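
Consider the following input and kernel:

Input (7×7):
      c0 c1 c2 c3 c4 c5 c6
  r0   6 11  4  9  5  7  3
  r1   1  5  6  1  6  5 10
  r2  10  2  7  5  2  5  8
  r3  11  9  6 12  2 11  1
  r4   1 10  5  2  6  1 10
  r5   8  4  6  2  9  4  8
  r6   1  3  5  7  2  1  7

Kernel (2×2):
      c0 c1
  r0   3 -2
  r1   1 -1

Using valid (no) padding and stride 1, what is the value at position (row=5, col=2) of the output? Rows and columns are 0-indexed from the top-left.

12

The receptive field on the input at this output position is [6 2 / 5 7]. Elementwise product with the kernel and sum: 6·3 + 2·-2 + 5·1 + 7·-1.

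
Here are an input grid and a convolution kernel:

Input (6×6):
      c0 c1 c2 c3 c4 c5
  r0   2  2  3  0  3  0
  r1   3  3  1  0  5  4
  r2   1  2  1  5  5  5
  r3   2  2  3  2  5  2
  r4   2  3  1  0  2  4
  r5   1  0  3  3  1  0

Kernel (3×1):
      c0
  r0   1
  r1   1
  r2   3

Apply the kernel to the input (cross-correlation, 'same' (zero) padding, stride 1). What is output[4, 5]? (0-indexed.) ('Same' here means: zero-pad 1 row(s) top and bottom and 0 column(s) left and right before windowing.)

6

The receptive field on the zero-padded input at this output position is [2 / 4 / 0]. Elementwise product with the kernel and sum: 2·1 + 4·1 + 0·3.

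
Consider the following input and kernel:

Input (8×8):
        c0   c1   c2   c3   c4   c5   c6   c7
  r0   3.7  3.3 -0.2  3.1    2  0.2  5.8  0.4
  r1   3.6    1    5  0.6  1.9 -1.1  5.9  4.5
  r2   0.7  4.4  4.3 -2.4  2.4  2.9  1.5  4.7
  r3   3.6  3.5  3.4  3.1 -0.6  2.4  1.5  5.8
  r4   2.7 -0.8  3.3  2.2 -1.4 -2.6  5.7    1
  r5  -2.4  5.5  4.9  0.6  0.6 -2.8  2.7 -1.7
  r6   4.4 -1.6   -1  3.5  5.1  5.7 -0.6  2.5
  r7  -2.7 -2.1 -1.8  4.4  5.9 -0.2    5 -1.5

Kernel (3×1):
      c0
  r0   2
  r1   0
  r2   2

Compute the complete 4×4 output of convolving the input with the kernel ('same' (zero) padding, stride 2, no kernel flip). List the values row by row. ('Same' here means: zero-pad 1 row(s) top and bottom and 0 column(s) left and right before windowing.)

Output[0,0]: The receptive field on the zero-padded input at this output position is [0 / 3.7 / 3.6]. Elementwise product with the kernel and sum: 0·2 + 3.6·2.
Output[0,1]: The receptive field on the zero-padded input at this output position is [0 / -0.2 / 5]. Elementwise product with the kernel and sum: 0·2 + 5·2.

7.2 10 3.8 11.8
14.4 16.8 2.6 14.8
2.4 16.6 0 8.4
-10.2 6.2 13 15.4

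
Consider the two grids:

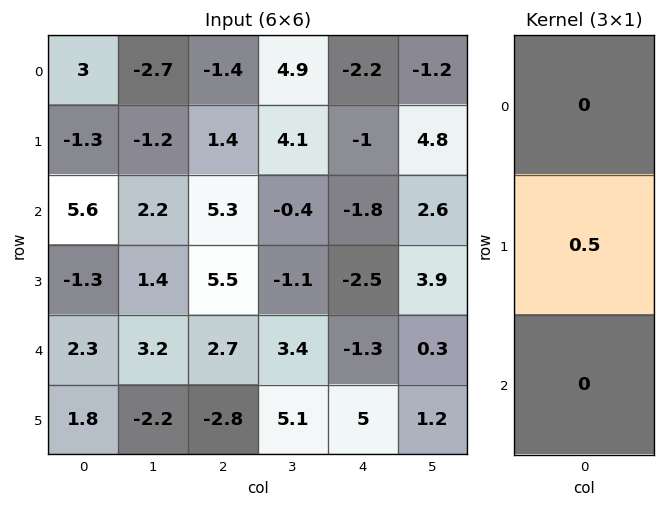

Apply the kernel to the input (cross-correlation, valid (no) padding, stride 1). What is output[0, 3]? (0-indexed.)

The receptive field on the input at this output position is [4.9 / 4.1 / -0.4]. Elementwise product with the kernel and sum: 4.1·0.5.

2.05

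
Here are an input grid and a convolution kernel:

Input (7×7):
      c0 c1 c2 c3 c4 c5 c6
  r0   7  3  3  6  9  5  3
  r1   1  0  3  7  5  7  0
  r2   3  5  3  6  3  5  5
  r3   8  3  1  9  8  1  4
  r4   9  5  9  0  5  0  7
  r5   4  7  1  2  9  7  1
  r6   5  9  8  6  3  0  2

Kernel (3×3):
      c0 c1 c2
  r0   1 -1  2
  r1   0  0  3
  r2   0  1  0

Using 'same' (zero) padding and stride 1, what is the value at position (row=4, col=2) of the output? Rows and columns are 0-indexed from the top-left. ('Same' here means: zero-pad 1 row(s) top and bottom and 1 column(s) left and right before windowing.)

The receptive field on the zero-padded input at this output position is [3 1 9 / 5 9 0 / 7 1 2]. Elementwise product with the kernel and sum: 3·1 + 1·-1 + 9·2 + 0·3 + 1·1.

21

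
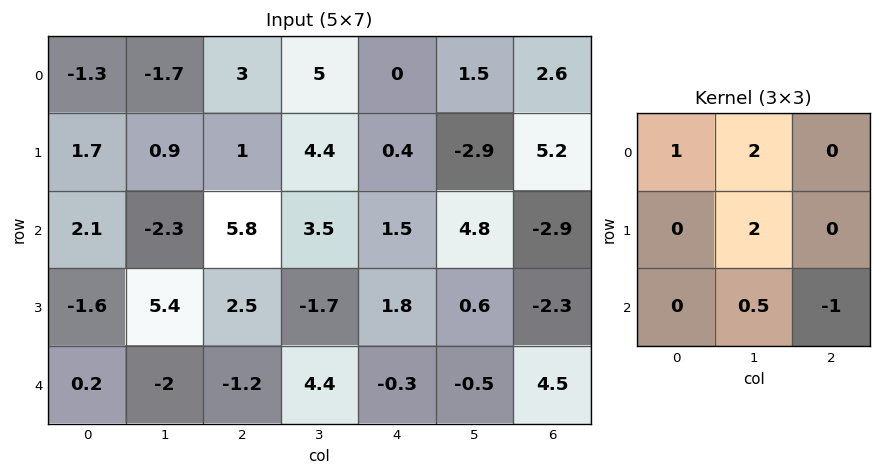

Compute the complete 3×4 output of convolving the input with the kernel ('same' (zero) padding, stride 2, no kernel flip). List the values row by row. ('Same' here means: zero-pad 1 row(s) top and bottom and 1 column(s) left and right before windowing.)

Output[0,0]: The receptive field on the zero-padded input at this output position is [0 0 0 / 0 -1.3 -1.7 / 0 1.7 0.9]. Elementwise product with the kernel and sum: 0·1 + 0·2 + -1.3·2 + 1.7·0.5 + 0.9·-1.
Output[0,1]: The receptive field on the zero-padded input at this output position is [0 0 0 / -1.7 3 5 / 0.9 1 4.4]. Elementwise product with the kernel and sum: 0·1 + 0·2 + 3·2 + 1·0.5 + 4.4·-1.

-2.65 2.1 3.1 7.8
1.4 17.45 8.5 0.55
-2.8 8 1.3 5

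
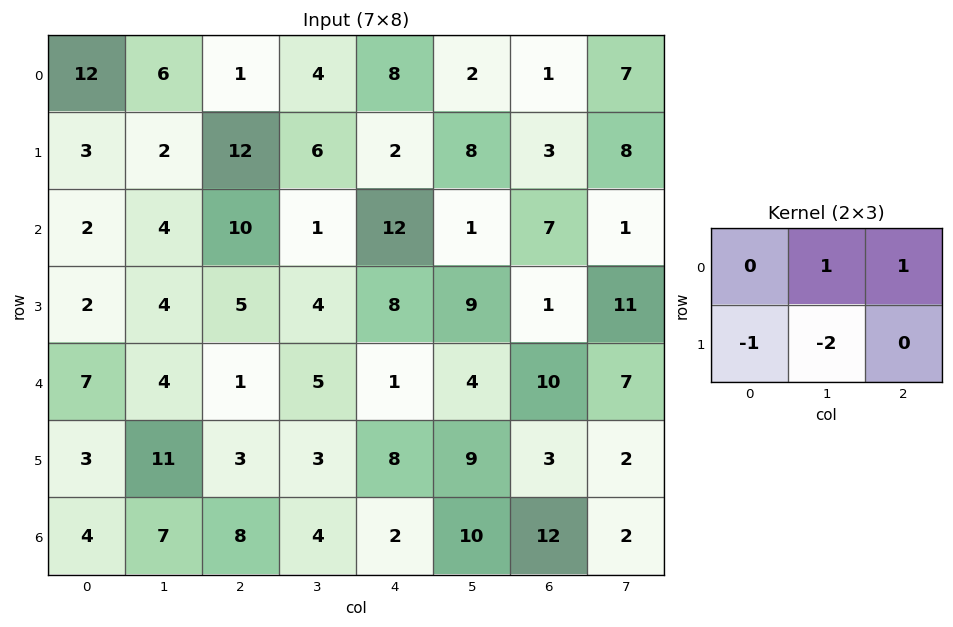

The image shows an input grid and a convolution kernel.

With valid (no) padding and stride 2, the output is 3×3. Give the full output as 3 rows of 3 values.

Output[0,0]: The receptive field on the input at this output position is [12 6 1 / 3 2 12]. Elementwise product with the kernel and sum: 6·1 + 1·1 + 3·-1 + 2·-2.

0 -12 -15
4 0 -18
-20 -3 -12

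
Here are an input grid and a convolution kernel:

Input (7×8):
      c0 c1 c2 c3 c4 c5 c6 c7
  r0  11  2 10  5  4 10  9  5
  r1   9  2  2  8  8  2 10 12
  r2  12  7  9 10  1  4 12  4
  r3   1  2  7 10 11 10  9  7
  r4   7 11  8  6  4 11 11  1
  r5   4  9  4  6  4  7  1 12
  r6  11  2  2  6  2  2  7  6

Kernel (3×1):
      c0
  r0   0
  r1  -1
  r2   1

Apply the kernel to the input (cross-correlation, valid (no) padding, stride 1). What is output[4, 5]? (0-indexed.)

-5

The receptive field on the input at this output position is [11 / 7 / 2]. Elementwise product with the kernel and sum: 7·-1 + 2·1.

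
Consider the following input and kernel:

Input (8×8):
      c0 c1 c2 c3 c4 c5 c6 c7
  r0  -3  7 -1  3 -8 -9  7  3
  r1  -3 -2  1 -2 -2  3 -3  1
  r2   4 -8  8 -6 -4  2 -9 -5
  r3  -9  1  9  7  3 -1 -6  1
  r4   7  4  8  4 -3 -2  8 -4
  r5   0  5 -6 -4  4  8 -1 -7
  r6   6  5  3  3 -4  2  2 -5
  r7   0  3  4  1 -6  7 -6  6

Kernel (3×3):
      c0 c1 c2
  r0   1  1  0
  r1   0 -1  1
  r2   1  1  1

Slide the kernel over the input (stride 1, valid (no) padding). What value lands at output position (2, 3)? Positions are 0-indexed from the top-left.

-15

The receptive field on the input at this output position is [-6 -4 2 / 7 3 -1 / 4 -3 -2]. Elementwise product with the kernel and sum: -6·1 + -4·1 + 3·-1 + -1·1 + 4·1 + -3·1 + -2·1.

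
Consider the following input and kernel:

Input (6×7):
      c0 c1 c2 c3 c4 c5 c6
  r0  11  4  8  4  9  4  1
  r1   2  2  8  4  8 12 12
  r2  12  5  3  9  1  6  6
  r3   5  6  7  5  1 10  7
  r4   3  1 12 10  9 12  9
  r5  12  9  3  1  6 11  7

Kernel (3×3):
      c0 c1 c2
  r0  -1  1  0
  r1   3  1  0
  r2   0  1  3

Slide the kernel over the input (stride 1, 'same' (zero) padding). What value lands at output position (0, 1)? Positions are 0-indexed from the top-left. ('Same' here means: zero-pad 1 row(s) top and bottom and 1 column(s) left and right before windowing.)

63

The receptive field on the zero-padded input at this output position is [0 0 0 / 11 4 8 / 2 2 8]. Elementwise product with the kernel and sum: 0·-1 + 0·1 + 11·3 + 4·1 + 2·1 + 8·3.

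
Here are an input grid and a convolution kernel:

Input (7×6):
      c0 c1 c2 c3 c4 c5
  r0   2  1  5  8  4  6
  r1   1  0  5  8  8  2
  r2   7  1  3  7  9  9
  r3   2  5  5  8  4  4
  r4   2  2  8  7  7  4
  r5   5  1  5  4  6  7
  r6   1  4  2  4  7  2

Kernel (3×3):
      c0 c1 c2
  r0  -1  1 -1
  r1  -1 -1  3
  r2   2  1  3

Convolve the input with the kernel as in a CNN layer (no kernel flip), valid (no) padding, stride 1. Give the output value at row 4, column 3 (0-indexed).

The receptive field on the input at this output position is [7 7 4 / 4 6 7 / 4 7 2]. Elementwise product with the kernel and sum: 7·-1 + 7·1 + 4·-1 + 4·-1 + 6·-1 + 7·3 + 4·2 + 7·1 + 2·3.

28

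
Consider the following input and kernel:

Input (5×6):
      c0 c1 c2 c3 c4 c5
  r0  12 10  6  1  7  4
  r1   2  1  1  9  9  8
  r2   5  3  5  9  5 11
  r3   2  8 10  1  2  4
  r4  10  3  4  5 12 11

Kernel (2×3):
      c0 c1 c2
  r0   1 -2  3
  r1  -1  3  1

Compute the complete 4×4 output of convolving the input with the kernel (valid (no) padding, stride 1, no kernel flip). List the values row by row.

Output[0,0]: The receptive field on the input at this output position is [12 10 6 / 2 1 1]. Elementwise product with the kernel and sum: 12·1 + 10·-2 + 6·3 + 2·-1 + 1·3 + 1·1.

12 12 60 25
12 47 37 32
46 43 -3 41
19 5 37 51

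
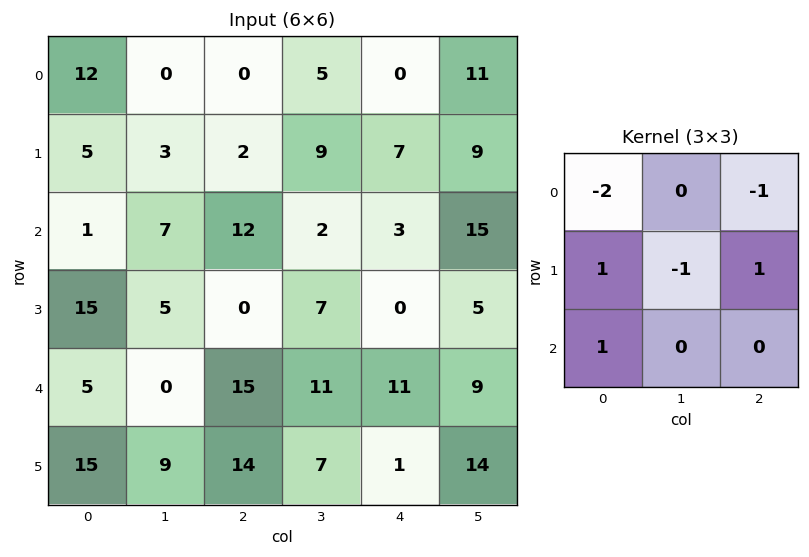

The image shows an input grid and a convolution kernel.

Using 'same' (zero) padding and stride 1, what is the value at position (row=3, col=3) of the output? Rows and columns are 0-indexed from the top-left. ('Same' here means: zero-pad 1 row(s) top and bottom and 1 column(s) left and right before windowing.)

-19

The receptive field on the zero-padded input at this output position is [12 2 3 / 0 7 0 / 15 11 11]. Elementwise product with the kernel and sum: 12·-2 + 3·-1 + 0·1 + 7·-1 + 0·1 + 15·1.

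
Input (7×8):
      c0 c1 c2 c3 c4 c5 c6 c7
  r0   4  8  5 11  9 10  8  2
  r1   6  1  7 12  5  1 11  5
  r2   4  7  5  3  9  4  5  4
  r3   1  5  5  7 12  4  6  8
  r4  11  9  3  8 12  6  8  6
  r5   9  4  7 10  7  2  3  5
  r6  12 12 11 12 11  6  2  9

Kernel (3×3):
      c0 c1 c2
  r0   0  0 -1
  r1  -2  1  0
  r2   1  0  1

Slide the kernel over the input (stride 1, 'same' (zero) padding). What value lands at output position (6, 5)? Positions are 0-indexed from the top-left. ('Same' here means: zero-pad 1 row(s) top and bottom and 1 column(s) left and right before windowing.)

The receptive field on the zero-padded input at this output position is [7 2 3 / 11 6 2 / 0 0 0]. Elementwise product with the kernel and sum: 3·-1 + 11·-2 + 6·1 + 0·1 + 0·1.

-19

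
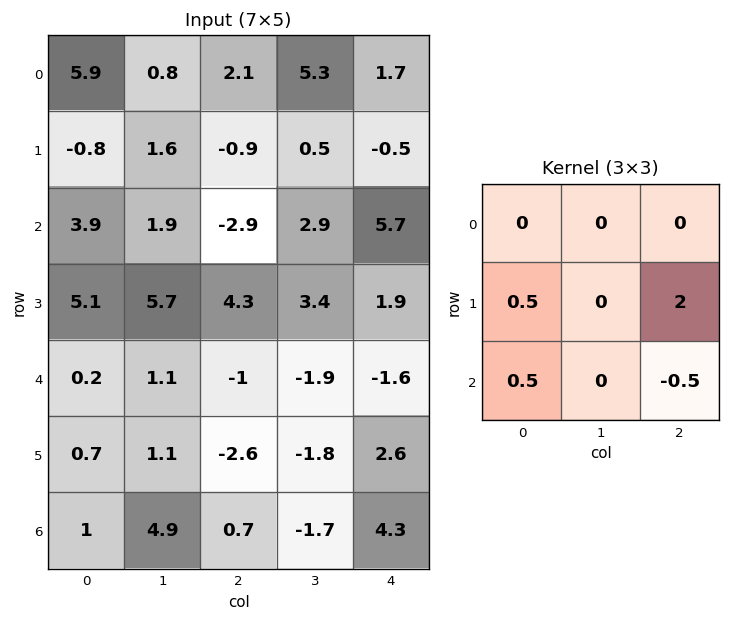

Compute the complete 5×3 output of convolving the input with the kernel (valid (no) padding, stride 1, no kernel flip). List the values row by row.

1.2 1.3 -5.75
-3.45 7.9 11.15
11.75 11.15 6.25
-0.25 -1.8 -6.3
-4.7 0.25 2.1

Output[0,0]: The receptive field on the input at this output position is [5.9 0.8 2.1 / -0.8 1.6 -0.9 / 3.9 1.9 -2.9]. Elementwise product with the kernel and sum: -0.8·0.5 + -0.9·2 + 3.9·0.5 + -2.9·-0.5.
Output[0,1]: The receptive field on the input at this output position is [0.8 2.1 5.3 / 1.6 -0.9 0.5 / 1.9 -2.9 2.9]. Elementwise product with the kernel and sum: 1.6·0.5 + 0.5·2 + 1.9·0.5 + 2.9·-0.5.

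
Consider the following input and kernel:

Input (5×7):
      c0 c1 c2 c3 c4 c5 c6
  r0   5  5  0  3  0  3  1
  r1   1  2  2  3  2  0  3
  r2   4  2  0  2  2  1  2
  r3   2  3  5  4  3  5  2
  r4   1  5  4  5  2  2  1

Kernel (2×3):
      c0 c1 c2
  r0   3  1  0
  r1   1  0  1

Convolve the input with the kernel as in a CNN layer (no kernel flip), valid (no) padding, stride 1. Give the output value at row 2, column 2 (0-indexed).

10

The receptive field on the input at this output position is [0 2 2 / 5 4 3]. Elementwise product with the kernel and sum: 0·3 + 2·1 + 5·1 + 3·1.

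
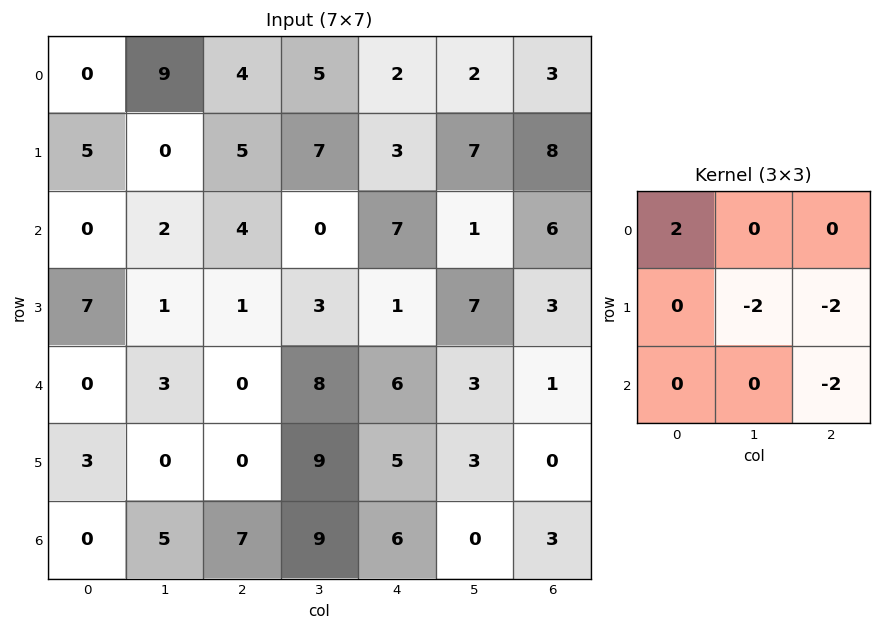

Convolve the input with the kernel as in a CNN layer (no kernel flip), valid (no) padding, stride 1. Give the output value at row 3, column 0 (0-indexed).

8

The receptive field on the input at this output position is [7 1 1 / 0 3 0 / 3 0 0]. Elementwise product with the kernel and sum: 7·2 + 3·-2 + 0·-2 + 0·-2.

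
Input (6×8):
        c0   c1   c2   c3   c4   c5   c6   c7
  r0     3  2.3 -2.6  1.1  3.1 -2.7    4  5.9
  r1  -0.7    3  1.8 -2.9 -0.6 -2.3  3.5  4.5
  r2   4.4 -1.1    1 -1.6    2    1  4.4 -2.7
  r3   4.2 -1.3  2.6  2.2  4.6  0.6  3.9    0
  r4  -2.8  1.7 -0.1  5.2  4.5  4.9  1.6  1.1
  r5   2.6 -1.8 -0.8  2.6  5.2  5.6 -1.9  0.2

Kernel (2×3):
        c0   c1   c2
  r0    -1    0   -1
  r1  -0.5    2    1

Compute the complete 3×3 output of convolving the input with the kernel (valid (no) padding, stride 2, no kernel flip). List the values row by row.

Output[0,0]: The receptive field on the input at this output position is [3 2.3 -2.6 / -0.7 3 1.8]. Elementwise product with the kernel and sum: 3·-1 + -2.6·-1 + -0.7·-0.5 + 3·2 + 1.8·1.
Output[0,1]: The receptive field on the input at this output position is [-2.6 1.1 3.1 / 1.8 -2.9 -0.6]. Elementwise product with the kernel and sum: -2.6·-1 + 3.1·-1 + 1.8·-0.5 + -2.9·2 + -0.6·1.

7.75 -7.8 -7.9
-7.5 4.7 -3.6
-2.8 6.4 0.6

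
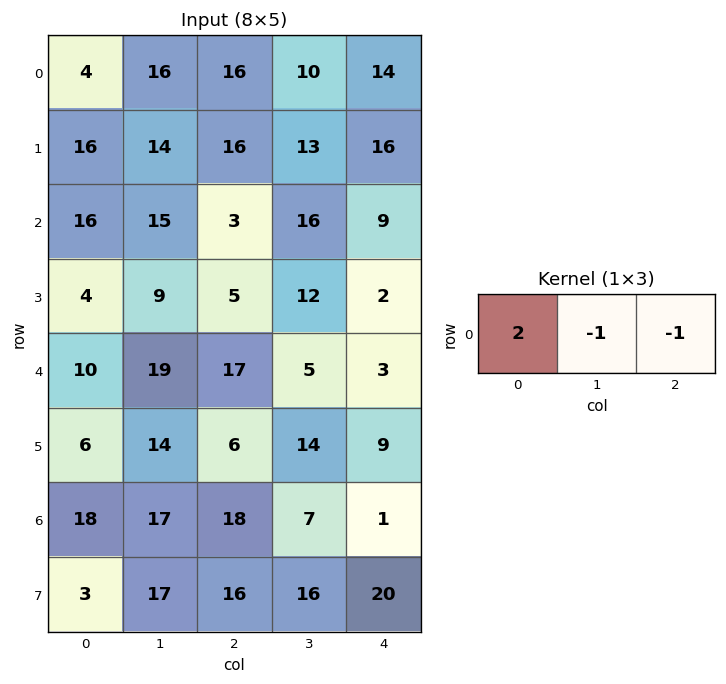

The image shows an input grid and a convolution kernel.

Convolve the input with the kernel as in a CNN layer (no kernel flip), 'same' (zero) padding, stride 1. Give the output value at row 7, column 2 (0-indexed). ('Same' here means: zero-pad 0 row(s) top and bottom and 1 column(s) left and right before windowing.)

The receptive field on the zero-padded input at this output position is [17 16 16]. Elementwise product with the kernel and sum: 17·2 + 16·-1 + 16·-1.

2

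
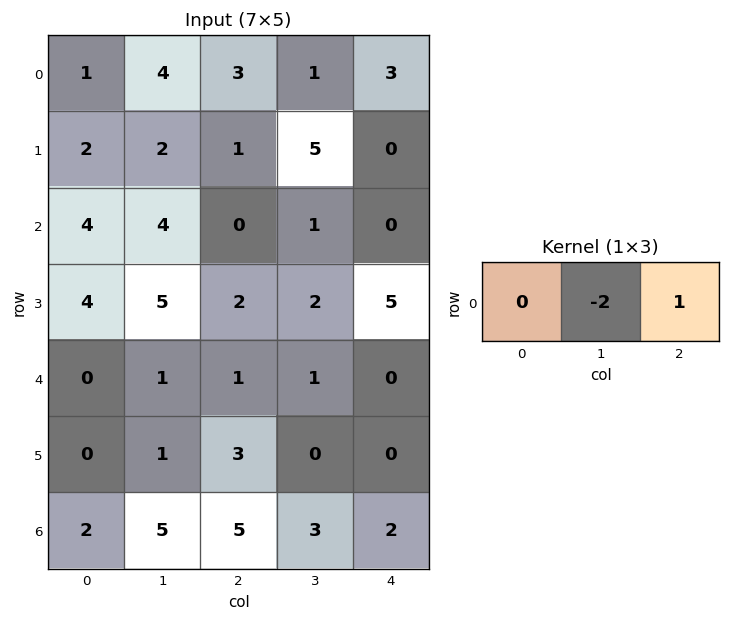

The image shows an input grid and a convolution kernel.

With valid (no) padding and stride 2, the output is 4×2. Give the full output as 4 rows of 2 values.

-5 1
-8 -2
-1 -2
-5 -4

Output[0,0]: The receptive field on the input at this output position is [1 4 3]. Elementwise product with the kernel and sum: 4·-2 + 3·1.
Output[0,1]: The receptive field on the input at this output position is [3 1 3]. Elementwise product with the kernel and sum: 1·-2 + 3·1.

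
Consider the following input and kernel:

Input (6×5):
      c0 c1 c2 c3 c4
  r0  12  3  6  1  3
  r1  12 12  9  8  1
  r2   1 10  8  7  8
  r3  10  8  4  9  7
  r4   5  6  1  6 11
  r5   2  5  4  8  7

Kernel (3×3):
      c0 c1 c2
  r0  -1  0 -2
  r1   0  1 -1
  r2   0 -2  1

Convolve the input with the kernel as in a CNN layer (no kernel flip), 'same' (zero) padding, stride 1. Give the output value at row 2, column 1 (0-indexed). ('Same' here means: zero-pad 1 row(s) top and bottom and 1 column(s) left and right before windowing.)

The receptive field on the zero-padded input at this output position is [12 12 9 / 1 10 8 / 10 8 4]. Elementwise product with the kernel and sum: 12·-1 + 9·-2 + 10·1 + 8·-1 + 8·-2 + 4·1.

-40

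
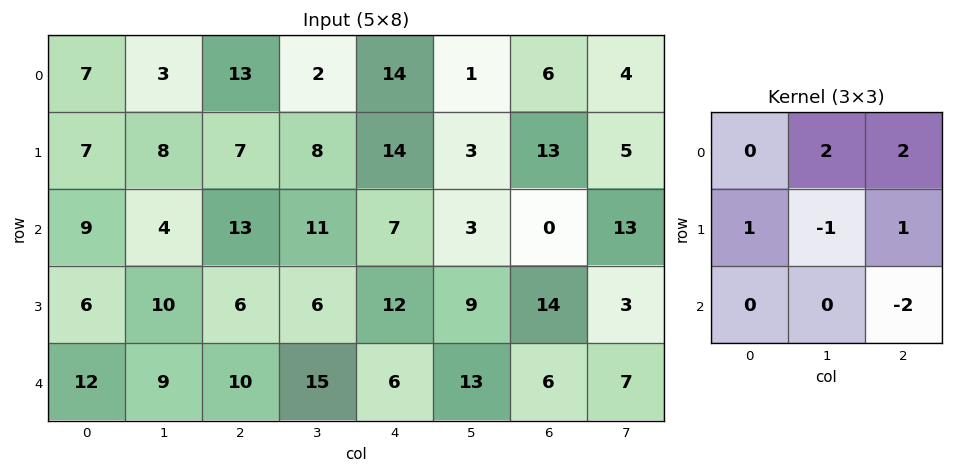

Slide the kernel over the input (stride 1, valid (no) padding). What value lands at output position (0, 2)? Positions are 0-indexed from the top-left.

31

The receptive field on the input at this output position is [13 2 14 / 7 8 14 / 13 11 7]. Elementwise product with the kernel and sum: 2·2 + 14·2 + 7·1 + 8·-1 + 14·1 + 7·-2.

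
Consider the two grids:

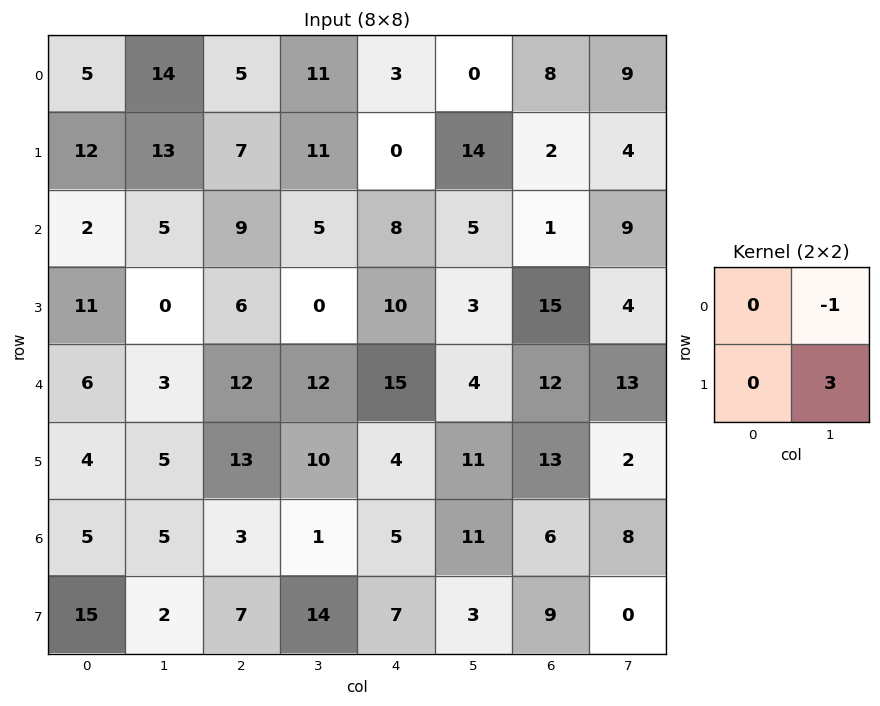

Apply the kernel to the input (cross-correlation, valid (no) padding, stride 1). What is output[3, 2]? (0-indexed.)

36

The receptive field on the input at this output position is [6 0 / 12 12]. Elementwise product with the kernel and sum: 0·-1 + 12·3.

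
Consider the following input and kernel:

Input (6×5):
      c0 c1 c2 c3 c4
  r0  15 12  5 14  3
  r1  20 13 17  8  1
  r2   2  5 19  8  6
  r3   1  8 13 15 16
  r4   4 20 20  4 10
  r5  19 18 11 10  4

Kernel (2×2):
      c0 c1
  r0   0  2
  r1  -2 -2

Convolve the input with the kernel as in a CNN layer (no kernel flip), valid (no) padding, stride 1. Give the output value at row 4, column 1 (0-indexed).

The receptive field on the input at this output position is [20 20 / 18 11]. Elementwise product with the kernel and sum: 20·2 + 18·-2 + 11·-2.

-18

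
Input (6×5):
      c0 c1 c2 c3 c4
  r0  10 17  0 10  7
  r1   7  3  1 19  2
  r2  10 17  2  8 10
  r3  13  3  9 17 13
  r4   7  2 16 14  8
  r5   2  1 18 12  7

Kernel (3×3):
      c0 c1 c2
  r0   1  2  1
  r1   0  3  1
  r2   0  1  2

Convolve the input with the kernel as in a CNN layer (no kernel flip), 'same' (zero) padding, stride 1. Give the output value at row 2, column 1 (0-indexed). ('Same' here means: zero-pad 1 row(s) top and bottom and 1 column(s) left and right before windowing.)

88

The receptive field on the zero-padded input at this output position is [7 3 1 / 10 17 2 / 13 3 9]. Elementwise product with the kernel and sum: 7·1 + 3·2 + 1·1 + 17·3 + 2·1 + 3·1 + 9·2.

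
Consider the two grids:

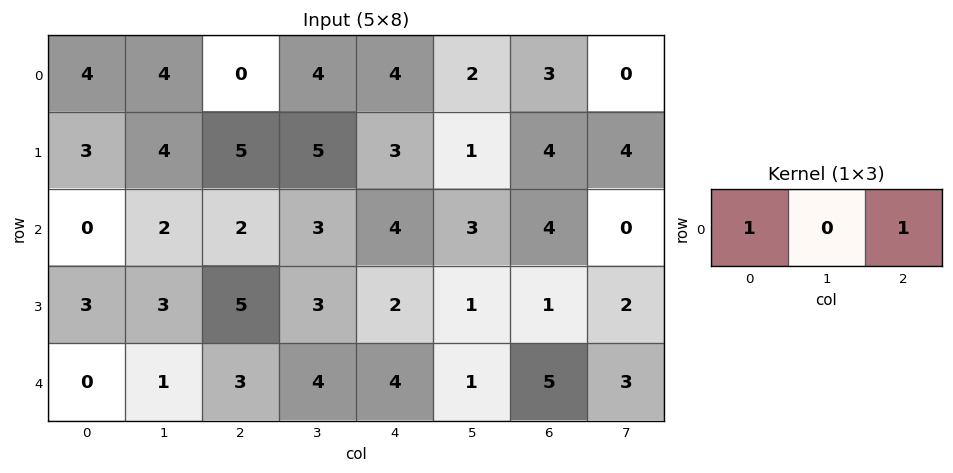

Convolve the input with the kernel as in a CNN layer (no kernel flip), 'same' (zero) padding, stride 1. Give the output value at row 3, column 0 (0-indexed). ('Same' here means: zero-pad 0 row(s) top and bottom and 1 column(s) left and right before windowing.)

The receptive field on the zero-padded input at this output position is [0 3 3]. Elementwise product with the kernel and sum: 0·1 + 3·1.

3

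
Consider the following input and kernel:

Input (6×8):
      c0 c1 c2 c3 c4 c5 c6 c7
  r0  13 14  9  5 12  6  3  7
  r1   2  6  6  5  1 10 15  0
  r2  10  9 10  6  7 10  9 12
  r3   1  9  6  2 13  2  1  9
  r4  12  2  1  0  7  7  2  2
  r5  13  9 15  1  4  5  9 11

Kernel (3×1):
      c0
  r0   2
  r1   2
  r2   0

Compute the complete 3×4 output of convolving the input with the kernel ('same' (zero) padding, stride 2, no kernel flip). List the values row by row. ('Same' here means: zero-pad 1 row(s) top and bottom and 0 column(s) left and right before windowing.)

26 18 24 6
24 32 16 48
26 14 40 6

Output[0,0]: The receptive field on the zero-padded input at this output position is [0 / 13 / 2]. Elementwise product with the kernel and sum: 0·2 + 13·2.
Output[0,1]: The receptive field on the zero-padded input at this output position is [0 / 9 / 6]. Elementwise product with the kernel and sum: 0·2 + 9·2.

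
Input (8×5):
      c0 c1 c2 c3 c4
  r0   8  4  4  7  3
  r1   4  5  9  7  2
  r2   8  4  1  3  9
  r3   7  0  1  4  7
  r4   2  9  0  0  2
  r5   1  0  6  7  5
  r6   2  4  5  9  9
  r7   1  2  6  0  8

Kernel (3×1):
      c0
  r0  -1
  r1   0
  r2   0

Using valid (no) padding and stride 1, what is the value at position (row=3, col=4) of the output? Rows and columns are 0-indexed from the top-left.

The receptive field on the input at this output position is [7 / 2 / 5]. Elementwise product with the kernel and sum: 7·-1.

-7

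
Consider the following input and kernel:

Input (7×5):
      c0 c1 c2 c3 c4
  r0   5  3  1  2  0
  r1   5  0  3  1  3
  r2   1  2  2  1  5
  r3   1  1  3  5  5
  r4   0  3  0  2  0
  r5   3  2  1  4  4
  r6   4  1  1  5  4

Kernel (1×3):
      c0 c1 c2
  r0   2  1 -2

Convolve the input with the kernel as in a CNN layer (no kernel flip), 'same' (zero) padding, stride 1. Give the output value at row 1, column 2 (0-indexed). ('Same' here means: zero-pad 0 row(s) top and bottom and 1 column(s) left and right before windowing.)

1

The receptive field on the zero-padded input at this output position is [0 3 1]. Elementwise product with the kernel and sum: 0·2 + 3·1 + 1·-2.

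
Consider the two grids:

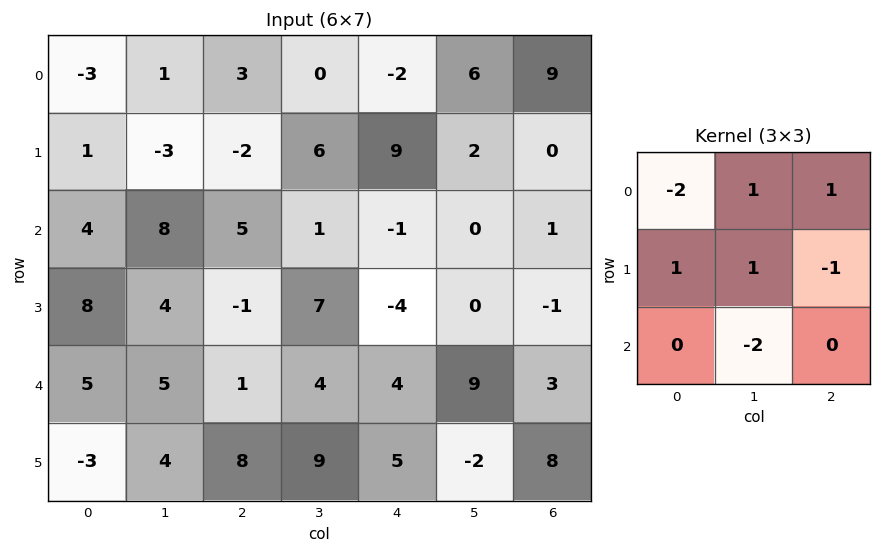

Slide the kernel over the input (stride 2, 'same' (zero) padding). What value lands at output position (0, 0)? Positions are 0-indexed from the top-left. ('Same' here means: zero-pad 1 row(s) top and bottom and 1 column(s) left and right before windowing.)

The receptive field on the zero-padded input at this output position is [0 0 0 / 0 -3 1 / 0 1 -3]. Elementwise product with the kernel and sum: 0·-2 + 0·1 + 0·1 + 0·1 + -3·1 + 1·-1 + 1·-2.

-6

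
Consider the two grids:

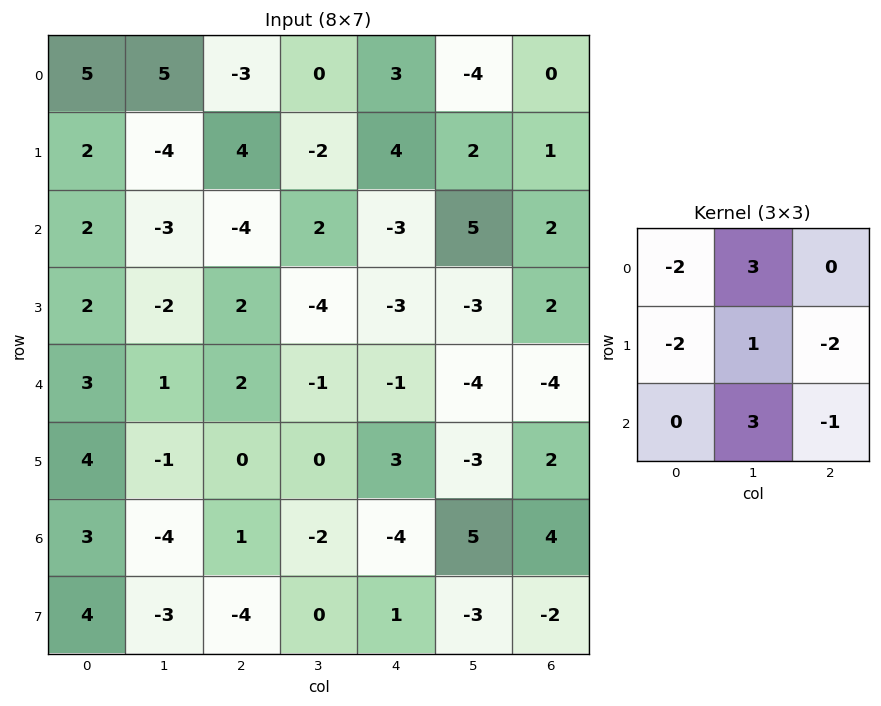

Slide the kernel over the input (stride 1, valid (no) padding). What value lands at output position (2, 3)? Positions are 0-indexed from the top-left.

The receptive field on the input at this output position is [2 -3 5 / -4 -3 -3 / -1 -1 -4]. Elementwise product with the kernel and sum: 2·-2 + -3·3 + -4·-2 + -3·1 + -3·-2 + -1·3 + -4·-1.

-1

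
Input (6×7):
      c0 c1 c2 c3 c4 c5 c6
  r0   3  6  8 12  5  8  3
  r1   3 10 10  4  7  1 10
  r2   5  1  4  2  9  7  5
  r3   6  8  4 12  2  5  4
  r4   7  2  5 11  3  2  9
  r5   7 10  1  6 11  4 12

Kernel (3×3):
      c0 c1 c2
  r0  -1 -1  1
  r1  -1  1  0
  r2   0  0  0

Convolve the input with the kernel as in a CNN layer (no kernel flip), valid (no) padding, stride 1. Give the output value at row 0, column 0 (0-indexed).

The receptive field on the input at this output position is [3 6 8 / 3 10 10 / 5 1 4]. Elementwise product with the kernel and sum: 3·-1 + 6·-1 + 8·1 + 3·-1 + 10·1.

6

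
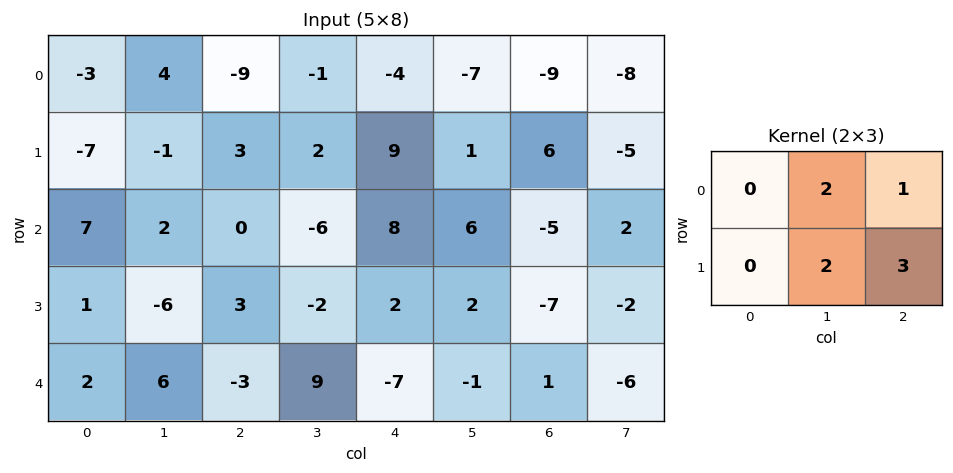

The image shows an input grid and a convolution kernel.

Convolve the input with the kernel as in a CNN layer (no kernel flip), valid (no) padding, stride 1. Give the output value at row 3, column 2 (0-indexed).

The receptive field on the input at this output position is [3 -2 2 / -3 9 -7]. Elementwise product with the kernel and sum: -2·2 + 2·1 + 9·2 + -7·3.

-5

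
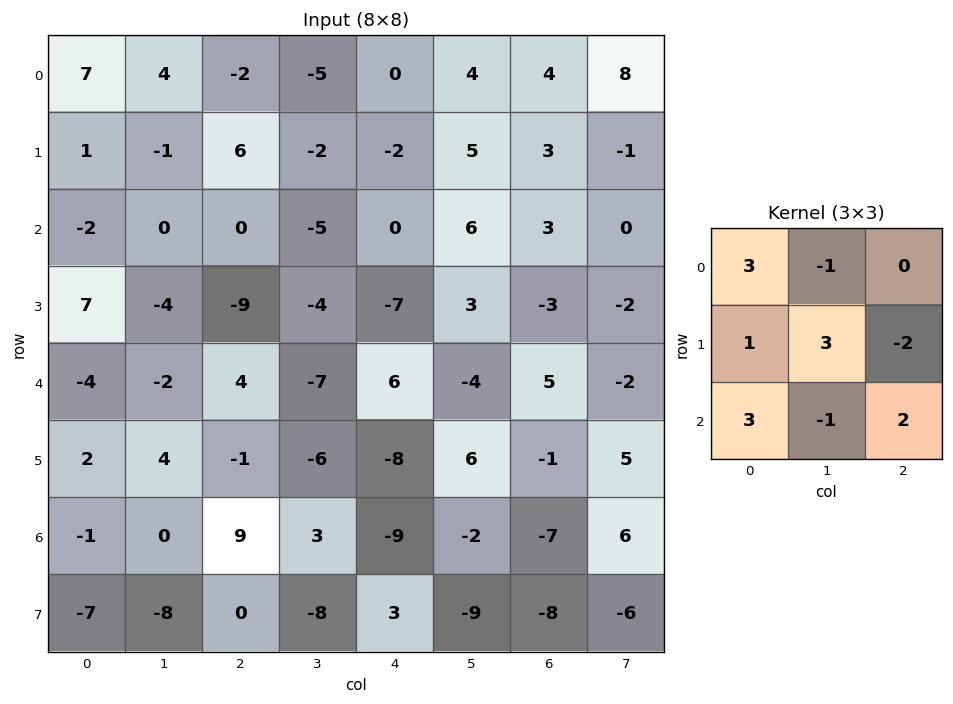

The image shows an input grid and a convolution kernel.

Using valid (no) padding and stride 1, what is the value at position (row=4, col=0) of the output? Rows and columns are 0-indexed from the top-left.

The receptive field on the input at this output position is [-4 -2 4 / 2 4 -1 / -1 0 9]. Elementwise product with the kernel and sum: -4·3 + -2·-1 + 2·1 + 4·3 + -1·-2 + -1·3 + 0·-1 + 9·2.

21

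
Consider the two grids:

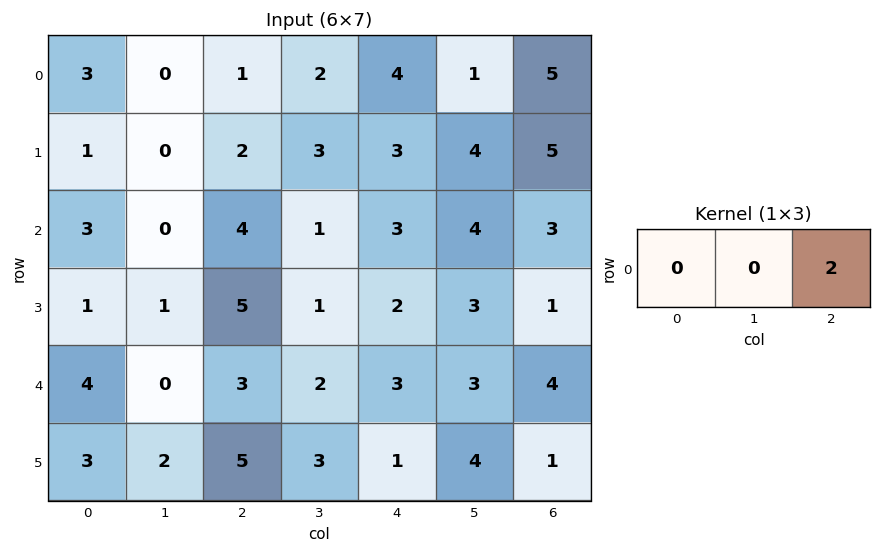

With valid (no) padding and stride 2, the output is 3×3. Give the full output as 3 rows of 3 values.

Output[0,0]: The receptive field on the input at this output position is [3 0 1]. Elementwise product with the kernel and sum: 1·2.
Output[0,1]: The receptive field on the input at this output position is [1 2 4]. Elementwise product with the kernel and sum: 4·2.

2 8 10
8 6 6
6 6 8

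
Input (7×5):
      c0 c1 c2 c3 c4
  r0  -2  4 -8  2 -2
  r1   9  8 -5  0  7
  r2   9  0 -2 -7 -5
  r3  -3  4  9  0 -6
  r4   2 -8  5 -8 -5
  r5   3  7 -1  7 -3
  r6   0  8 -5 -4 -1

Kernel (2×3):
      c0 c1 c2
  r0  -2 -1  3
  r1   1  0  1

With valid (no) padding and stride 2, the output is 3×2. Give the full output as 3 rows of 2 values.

Output[0,0]: The receptive field on the input at this output position is [-2 4 -8 / 9 8 -5]. Elementwise product with the kernel and sum: -2·-2 + 4·-1 + -8·3 + 9·1 + -5·1.

-20 10
-18 -1
21 -21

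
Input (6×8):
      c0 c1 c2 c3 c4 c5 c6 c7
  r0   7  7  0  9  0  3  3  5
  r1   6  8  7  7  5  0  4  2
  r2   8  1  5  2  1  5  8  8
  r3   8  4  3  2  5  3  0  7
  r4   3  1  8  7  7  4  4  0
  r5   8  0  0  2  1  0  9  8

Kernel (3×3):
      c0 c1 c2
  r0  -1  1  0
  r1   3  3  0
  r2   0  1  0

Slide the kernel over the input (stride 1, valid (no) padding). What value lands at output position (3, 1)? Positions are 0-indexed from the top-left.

The receptive field on the input at this output position is [4 3 2 / 1 8 7 / 0 0 2]. Elementwise product with the kernel and sum: 4·-1 + 3·1 + 1·3 + 8·3 + 0·1.

26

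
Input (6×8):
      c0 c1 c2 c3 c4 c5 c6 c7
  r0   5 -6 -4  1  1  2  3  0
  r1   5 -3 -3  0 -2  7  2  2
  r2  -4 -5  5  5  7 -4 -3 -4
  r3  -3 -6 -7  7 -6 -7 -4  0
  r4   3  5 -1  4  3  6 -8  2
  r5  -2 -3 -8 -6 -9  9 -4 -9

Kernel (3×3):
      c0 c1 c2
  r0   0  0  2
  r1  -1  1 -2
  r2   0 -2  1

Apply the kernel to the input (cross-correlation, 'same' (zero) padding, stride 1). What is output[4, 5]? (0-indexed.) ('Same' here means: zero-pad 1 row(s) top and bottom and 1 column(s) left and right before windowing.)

-11

The receptive field on the zero-padded input at this output position is [-6 -7 -4 / 3 6 -8 / -9 9 -4]. Elementwise product with the kernel and sum: -4·2 + 3·-1 + 6·1 + -8·-2 + 9·-2 + -4·1.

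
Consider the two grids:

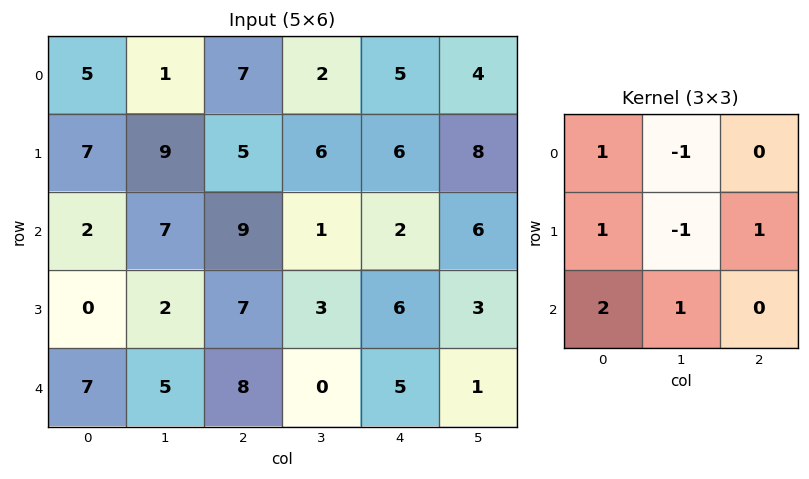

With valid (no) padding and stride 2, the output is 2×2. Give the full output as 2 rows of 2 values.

Output[0,0]: The receptive field on the input at this output position is [5 1 7 / 7 9 5 / 2 7 9]. Elementwise product with the kernel and sum: 5·1 + 1·-1 + 7·1 + 9·-1 + 5·1 + 2·2 + 7·1.
Output[0,1]: The receptive field on the input at this output position is [7 2 5 / 5 6 6 / 9 1 2]. Elementwise product with the kernel and sum: 7·1 + 2·-1 + 5·1 + 6·-1 + 6·1 + 9·2 + 1·1.

18 29
19 34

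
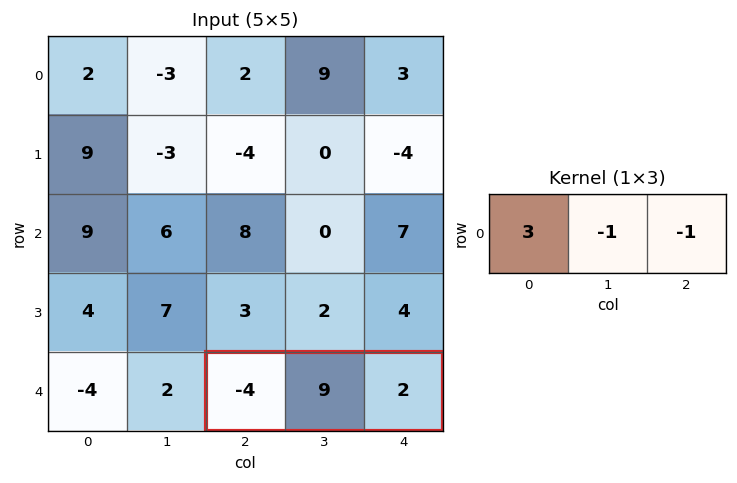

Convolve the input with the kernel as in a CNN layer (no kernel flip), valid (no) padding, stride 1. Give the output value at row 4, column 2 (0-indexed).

The receptive field on the input at this output position is [-4 9 2]. Elementwise product with the kernel and sum: -4·3 + 9·-1 + 2·-1.

-23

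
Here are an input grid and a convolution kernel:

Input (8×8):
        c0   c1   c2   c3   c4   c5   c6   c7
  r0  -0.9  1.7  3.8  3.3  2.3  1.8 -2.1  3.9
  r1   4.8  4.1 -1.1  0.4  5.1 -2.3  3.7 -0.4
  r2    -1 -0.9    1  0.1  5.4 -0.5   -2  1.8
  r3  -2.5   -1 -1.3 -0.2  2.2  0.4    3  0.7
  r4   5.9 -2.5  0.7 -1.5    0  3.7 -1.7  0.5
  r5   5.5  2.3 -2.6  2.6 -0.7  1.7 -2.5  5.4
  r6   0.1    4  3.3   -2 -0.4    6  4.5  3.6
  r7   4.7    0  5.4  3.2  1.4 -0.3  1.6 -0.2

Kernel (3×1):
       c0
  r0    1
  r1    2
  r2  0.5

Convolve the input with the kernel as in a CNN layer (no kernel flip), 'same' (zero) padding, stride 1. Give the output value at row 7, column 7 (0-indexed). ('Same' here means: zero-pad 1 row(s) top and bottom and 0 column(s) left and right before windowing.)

The receptive field on the zero-padded input at this output position is [3.6 / -0.2 / 0]. Elementwise product with the kernel and sum: 3.6·1 + -0.2·2 + 0·0.5.

3.2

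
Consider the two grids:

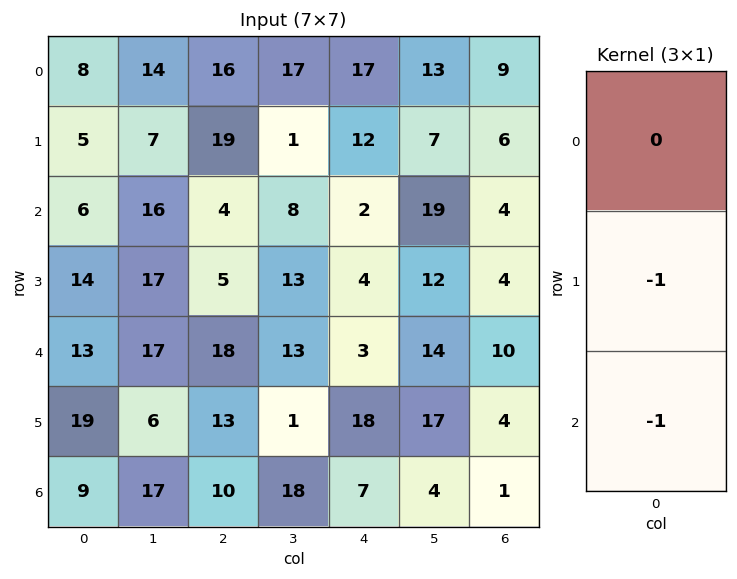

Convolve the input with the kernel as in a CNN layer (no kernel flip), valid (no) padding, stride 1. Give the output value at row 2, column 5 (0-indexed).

-26

The receptive field on the input at this output position is [19 / 12 / 14]. Elementwise product with the kernel and sum: 12·-1 + 14·-1.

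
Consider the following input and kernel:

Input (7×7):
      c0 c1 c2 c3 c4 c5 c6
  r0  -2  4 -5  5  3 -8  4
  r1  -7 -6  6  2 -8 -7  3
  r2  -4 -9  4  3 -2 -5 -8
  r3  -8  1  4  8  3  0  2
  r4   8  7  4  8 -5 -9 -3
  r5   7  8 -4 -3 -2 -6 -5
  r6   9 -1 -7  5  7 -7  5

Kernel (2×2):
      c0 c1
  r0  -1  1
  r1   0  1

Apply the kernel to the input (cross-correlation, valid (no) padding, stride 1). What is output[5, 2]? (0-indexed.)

6

The receptive field on the input at this output position is [-4 -3 / -7 5]. Elementwise product with the kernel and sum: -4·-1 + -3·1 + 5·1.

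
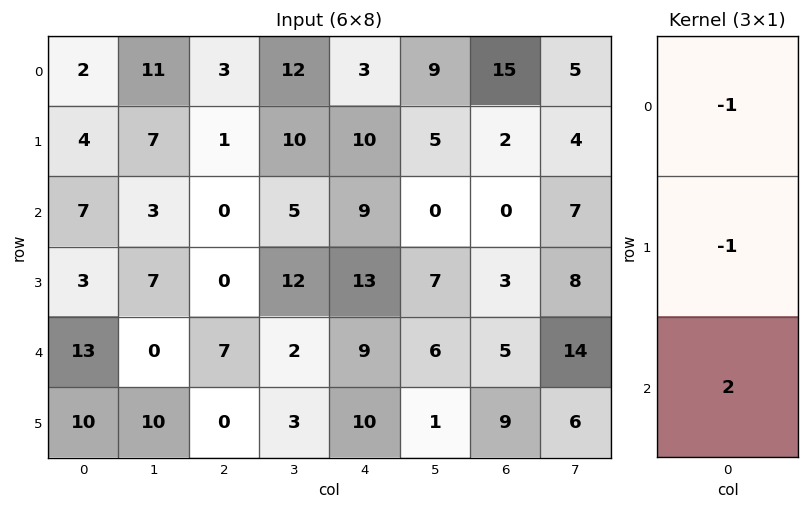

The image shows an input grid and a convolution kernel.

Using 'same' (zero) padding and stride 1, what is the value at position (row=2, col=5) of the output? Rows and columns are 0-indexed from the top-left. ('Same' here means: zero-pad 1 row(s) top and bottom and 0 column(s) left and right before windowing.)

9

The receptive field on the zero-padded input at this output position is [5 / 0 / 7]. Elementwise product with the kernel and sum: 5·-1 + 0·-1 + 7·2.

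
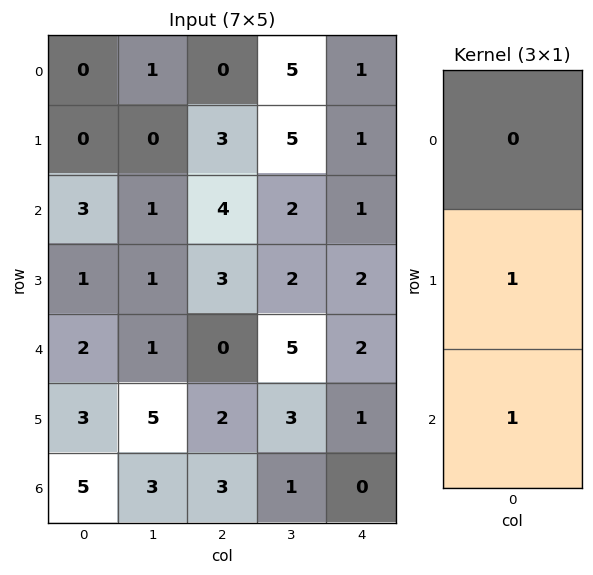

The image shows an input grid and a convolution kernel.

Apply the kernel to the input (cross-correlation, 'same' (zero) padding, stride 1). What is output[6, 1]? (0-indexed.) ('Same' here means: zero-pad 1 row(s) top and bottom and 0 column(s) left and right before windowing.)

The receptive field on the zero-padded input at this output position is [5 / 3 / 0]. Elementwise product with the kernel and sum: 3·1 + 0·1.

3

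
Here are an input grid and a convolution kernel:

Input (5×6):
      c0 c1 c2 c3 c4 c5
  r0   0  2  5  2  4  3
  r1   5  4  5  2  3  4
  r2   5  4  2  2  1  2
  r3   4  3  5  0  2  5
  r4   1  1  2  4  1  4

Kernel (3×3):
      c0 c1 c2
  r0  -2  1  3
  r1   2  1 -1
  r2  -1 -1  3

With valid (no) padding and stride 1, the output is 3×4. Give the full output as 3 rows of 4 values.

23 18 12 15
29 3 7 27
10 20 6 7

Output[0,0]: The receptive field on the input at this output position is [0 2 5 / 5 4 5 / 5 4 2]. Elementwise product with the kernel and sum: 0·-2 + 2·1 + 5·3 + 5·2 + 4·1 + 5·-1 + 5·-1 + 4·-1 + 2·3.
Output[0,1]: The receptive field on the input at this output position is [2 5 2 / 4 5 2 / 4 2 2]. Elementwise product with the kernel and sum: 2·-2 + 5·1 + 2·3 + 4·2 + 5·1 + 2·-1 + 4·-1 + 2·-1 + 2·3.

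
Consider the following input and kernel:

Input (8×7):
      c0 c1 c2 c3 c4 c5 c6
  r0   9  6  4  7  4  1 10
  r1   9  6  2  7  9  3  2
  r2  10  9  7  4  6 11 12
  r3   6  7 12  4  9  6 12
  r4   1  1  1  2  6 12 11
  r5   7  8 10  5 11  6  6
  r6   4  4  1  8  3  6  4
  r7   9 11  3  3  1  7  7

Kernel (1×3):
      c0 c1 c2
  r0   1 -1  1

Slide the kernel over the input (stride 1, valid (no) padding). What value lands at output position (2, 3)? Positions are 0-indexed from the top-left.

The receptive field on the input at this output position is [4 6 11]. Elementwise product with the kernel and sum: 4·1 + 6·-1 + 11·1.

9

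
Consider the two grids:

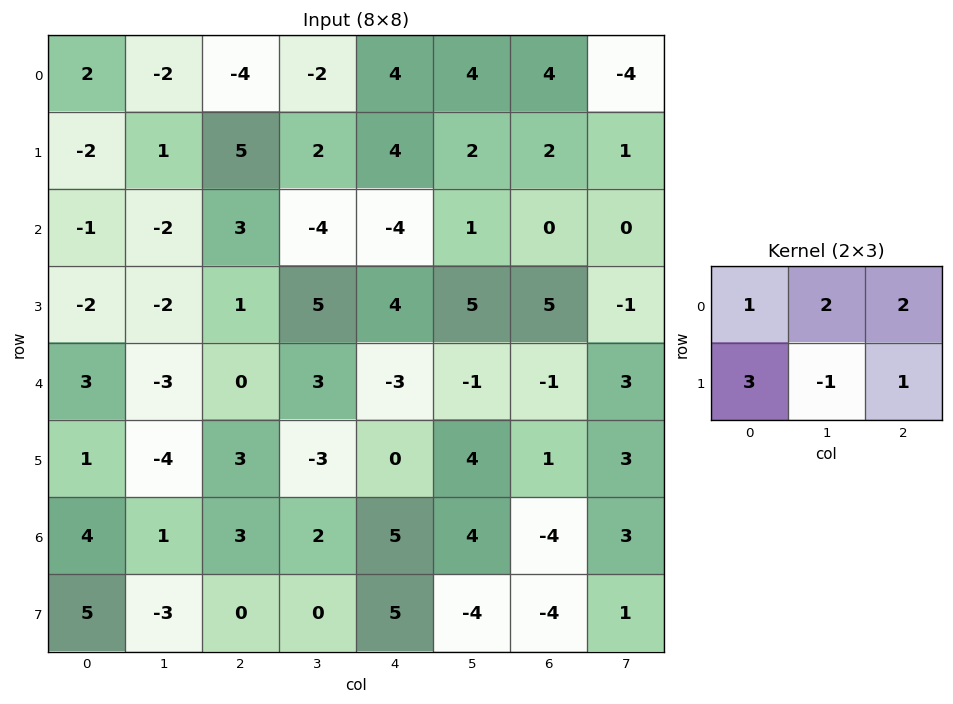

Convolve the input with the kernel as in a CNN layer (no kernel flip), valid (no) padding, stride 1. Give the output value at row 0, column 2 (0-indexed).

The receptive field on the input at this output position is [-4 -2 4 / 5 2 4]. Elementwise product with the kernel and sum: -4·1 + -2·2 + 4·2 + 5·3 + 2·-1 + 4·1.

17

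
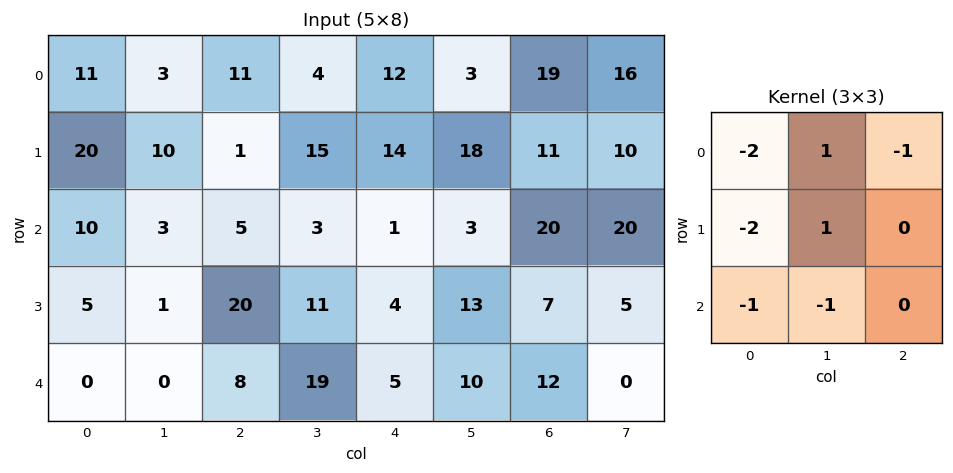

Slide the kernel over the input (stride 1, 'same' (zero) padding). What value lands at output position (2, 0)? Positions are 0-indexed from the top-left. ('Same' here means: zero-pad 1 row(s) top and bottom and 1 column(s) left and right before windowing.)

15

The receptive field on the zero-padded input at this output position is [0 20 10 / 0 10 3 / 0 5 1]. Elementwise product with the kernel and sum: 0·-2 + 20·1 + 10·-1 + 0·-2 + 10·1 + 0·-1 + 5·-1.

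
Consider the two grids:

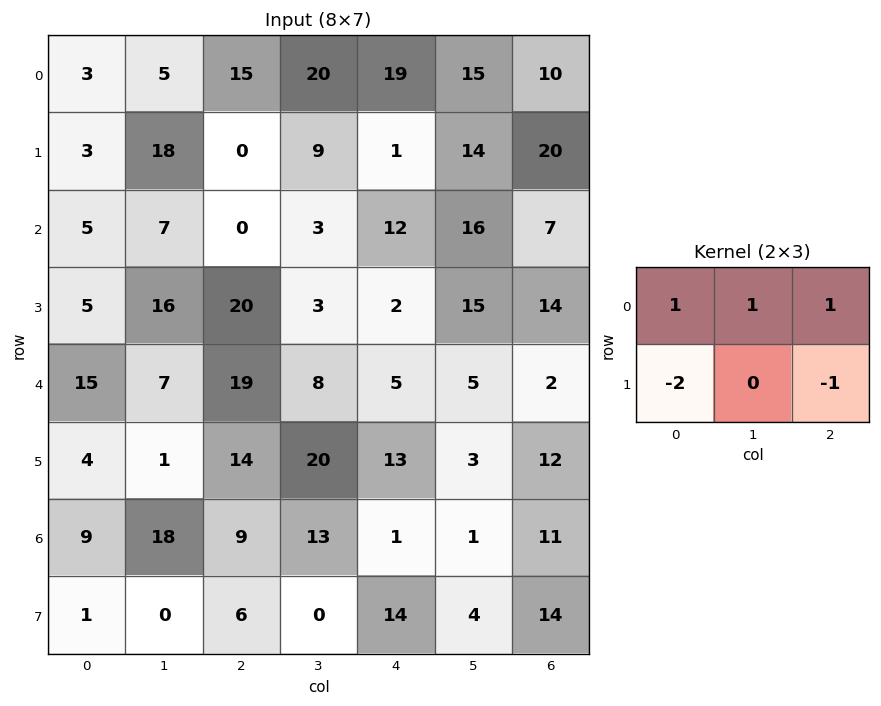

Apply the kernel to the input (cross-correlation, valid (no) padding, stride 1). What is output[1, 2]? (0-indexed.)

-2

The receptive field on the input at this output position is [0 9 1 / 0 3 12]. Elementwise product with the kernel and sum: 0·1 + 9·1 + 1·1 + 0·-2 + 12·-1.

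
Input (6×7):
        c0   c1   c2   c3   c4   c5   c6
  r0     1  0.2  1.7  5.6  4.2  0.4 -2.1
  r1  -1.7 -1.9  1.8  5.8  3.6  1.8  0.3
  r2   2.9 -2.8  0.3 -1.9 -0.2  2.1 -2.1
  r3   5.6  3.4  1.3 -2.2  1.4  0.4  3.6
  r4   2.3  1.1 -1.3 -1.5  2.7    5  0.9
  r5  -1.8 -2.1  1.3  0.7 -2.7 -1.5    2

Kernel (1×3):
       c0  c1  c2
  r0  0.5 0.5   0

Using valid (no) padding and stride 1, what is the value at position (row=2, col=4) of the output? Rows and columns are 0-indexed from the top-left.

The receptive field on the input at this output position is [-0.2 2.1 -2.1]. Elementwise product with the kernel and sum: -0.2·0.5 + 2.1·0.5.

0.95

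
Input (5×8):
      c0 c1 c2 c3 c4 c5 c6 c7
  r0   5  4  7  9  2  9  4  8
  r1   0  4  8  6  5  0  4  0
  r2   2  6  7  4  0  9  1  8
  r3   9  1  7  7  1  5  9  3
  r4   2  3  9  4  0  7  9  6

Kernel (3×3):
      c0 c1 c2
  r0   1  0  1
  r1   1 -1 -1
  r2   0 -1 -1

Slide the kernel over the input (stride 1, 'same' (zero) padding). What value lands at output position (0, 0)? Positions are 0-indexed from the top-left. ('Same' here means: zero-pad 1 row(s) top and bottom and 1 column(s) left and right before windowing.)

The receptive field on the zero-padded input at this output position is [0 0 0 / 0 5 4 / 0 0 4]. Elementwise product with the kernel and sum: 0·1 + 0·1 + 0·1 + 5·-1 + 4·-1 + 0·-1 + 4·-1.

-13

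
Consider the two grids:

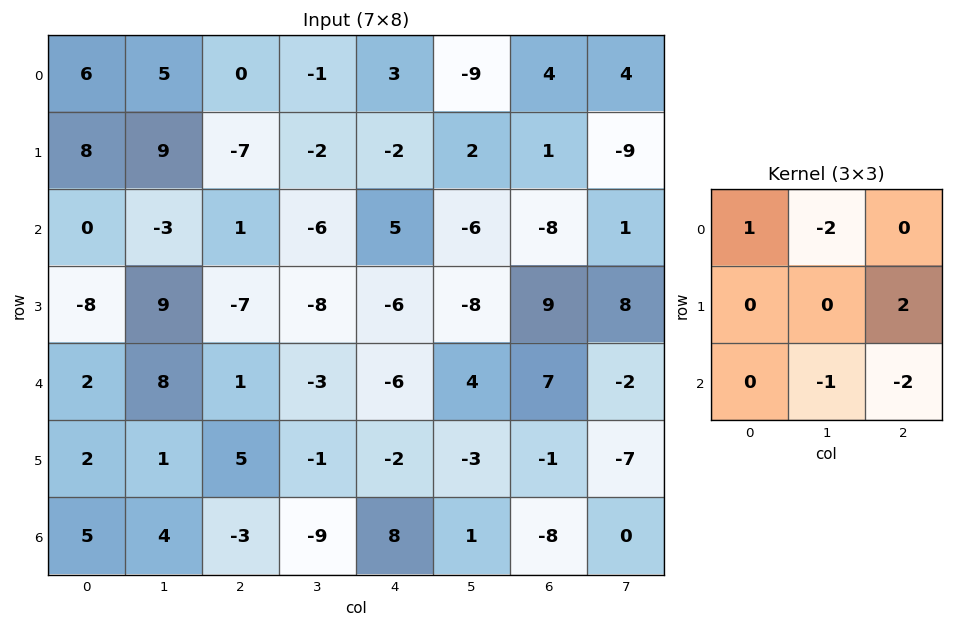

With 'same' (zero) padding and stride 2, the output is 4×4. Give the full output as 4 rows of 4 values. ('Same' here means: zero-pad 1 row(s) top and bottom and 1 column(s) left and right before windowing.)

Output[0,0]: The receptive field on the zero-padded input at this output position is [0 0 0 / 0 6 5 / 0 8 9]. Elementwise product with the kernel and sum: 0·1 + 0·-2 + 5·2 + 8·-1 + 9·-2.
Output[0,1]: The receptive field on the zero-padded input at this output position is [0 0 0 / 5 0 -1 / 9 -7 -2]. Elementwise product with the kernel and sum: 0·1 + 0·-2 + -1·2 + -7·-1 + -2·-2.

-16 9 -20 25
-32 34 12 -23
28 14 20 -15
4 -27 5 -1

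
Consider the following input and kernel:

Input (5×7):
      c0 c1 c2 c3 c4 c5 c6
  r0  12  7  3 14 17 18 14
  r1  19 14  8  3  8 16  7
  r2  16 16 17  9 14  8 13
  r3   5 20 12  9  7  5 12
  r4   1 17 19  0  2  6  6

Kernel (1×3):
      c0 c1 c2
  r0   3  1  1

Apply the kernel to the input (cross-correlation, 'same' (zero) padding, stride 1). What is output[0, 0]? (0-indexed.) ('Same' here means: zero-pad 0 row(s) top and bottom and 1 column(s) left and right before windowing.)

The receptive field on the zero-padded input at this output position is [0 12 7]. Elementwise product with the kernel and sum: 0·3 + 12·1 + 7·1.

19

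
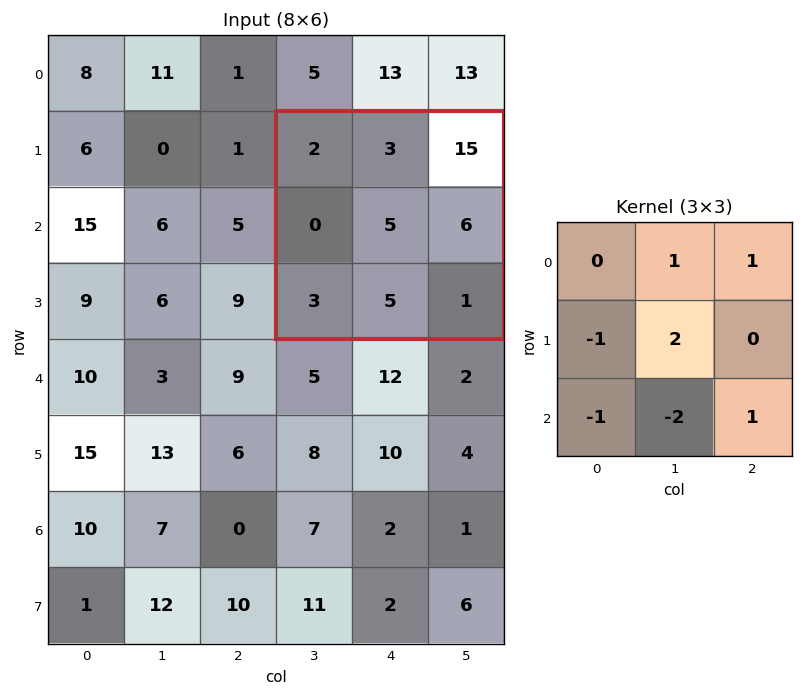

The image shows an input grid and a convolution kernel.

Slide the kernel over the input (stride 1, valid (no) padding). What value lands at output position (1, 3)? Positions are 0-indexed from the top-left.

16

The receptive field on the input at this output position is [2 3 15 / 0 5 6 / 3 5 1]. Elementwise product with the kernel and sum: 3·1 + 15·1 + 0·-1 + 5·2 + 3·-1 + 5·-2 + 1·1.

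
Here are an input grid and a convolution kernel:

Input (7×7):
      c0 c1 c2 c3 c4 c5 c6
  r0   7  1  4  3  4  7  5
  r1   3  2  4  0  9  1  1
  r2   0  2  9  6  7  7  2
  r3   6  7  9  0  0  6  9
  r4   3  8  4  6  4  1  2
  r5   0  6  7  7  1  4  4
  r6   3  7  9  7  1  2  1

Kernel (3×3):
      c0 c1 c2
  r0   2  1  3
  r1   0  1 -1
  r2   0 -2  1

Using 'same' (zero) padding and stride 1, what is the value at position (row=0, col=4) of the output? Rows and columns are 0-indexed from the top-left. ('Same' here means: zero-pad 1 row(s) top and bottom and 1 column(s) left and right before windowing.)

The receptive field on the zero-padded input at this output position is [0 0 0 / 3 4 7 / 0 9 1]. Elementwise product with the kernel and sum: 0·2 + 0·1 + 0·3 + 4·1 + 7·-1 + 9·-2 + 1·1.

-20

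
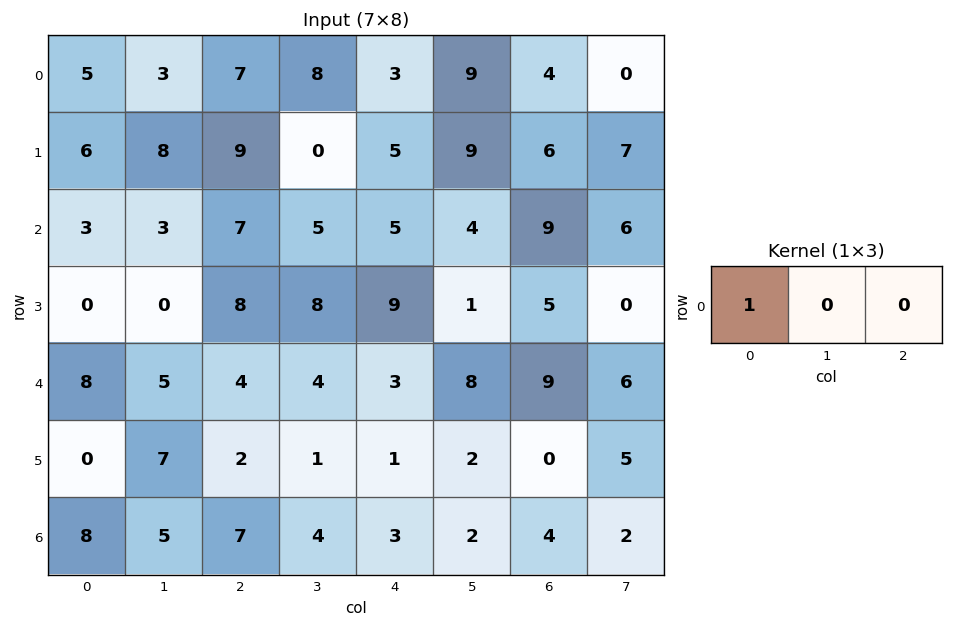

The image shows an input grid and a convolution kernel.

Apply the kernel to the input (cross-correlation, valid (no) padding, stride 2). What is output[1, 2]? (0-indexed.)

5

The receptive field on the input at this output position is [5 4 9]. Elementwise product with the kernel and sum: 5·1.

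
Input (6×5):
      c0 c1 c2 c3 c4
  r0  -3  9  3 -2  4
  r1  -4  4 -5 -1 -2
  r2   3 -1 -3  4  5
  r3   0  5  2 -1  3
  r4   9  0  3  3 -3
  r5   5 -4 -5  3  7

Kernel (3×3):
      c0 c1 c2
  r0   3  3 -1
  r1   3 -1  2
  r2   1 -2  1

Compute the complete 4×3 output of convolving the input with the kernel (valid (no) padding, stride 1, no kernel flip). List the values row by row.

-9 62 -25
1 6 -12
20 -8 5
54 34 -4

Output[0,0]: The receptive field on the input at this output position is [-3 9 3 / -4 4 -5 / 3 -1 -3]. Elementwise product with the kernel and sum: -3·3 + 9·3 + 3·-1 + -4·3 + 4·-1 + -5·2 + 3·1 + -1·-2 + -3·1.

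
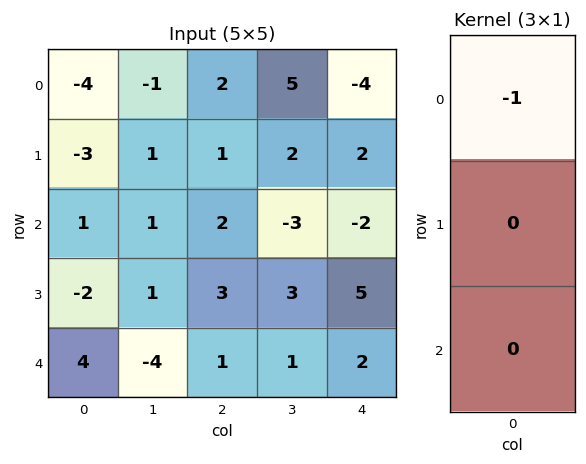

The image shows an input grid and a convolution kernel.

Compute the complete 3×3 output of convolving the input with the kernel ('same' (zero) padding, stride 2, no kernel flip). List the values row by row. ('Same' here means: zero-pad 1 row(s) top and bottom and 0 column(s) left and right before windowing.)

Output[0,0]: The receptive field on the zero-padded input at this output position is [0 / -4 / -3]. Elementwise product with the kernel and sum: 0·-1.

0 0 0
3 -1 -2
2 -3 -5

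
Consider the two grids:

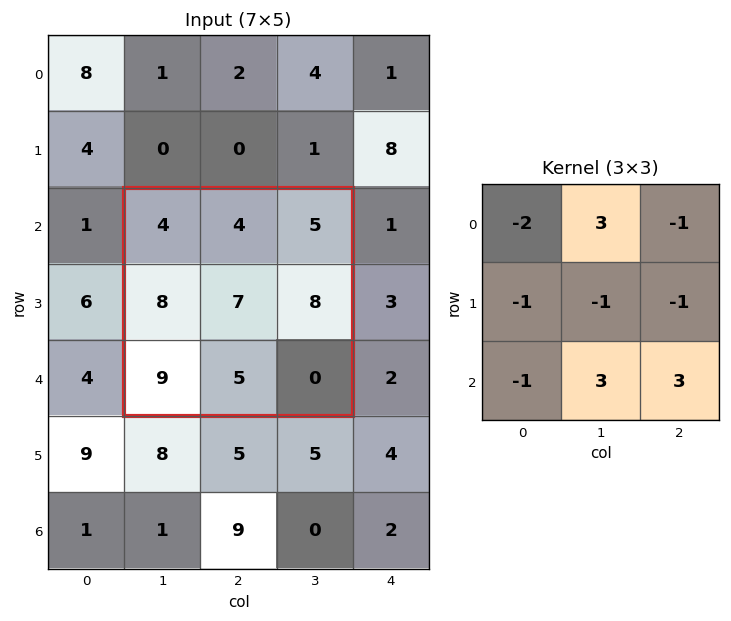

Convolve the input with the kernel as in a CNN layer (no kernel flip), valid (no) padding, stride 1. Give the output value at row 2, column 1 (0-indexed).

The receptive field on the input at this output position is [4 4 5 / 8 7 8 / 9 5 0]. Elementwise product with the kernel and sum: 4·-2 + 4·3 + 5·-1 + 8·-1 + 7·-1 + 8·-1 + 9·-1 + 5·3 + 0·3.

-18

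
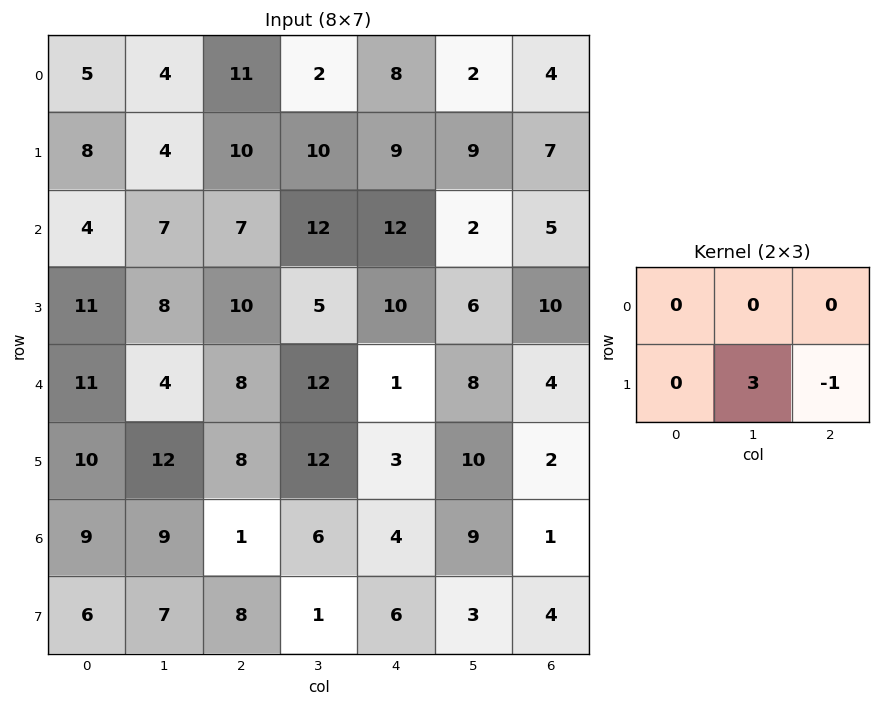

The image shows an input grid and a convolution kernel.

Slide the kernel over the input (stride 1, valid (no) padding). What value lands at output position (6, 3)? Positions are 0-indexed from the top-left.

The receptive field on the input at this output position is [6 4 9 / 1 6 3]. Elementwise product with the kernel and sum: 6·3 + 3·-1.

15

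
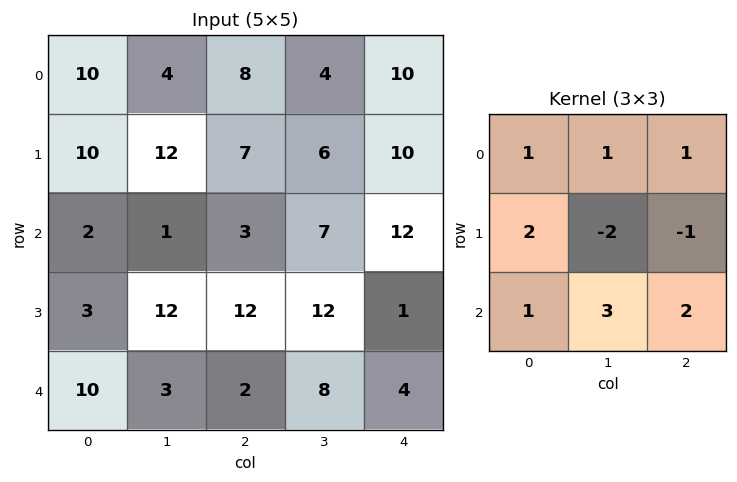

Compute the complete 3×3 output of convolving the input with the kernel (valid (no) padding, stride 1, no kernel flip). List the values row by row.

Output[0,0]: The receptive field on the input at this output position is [10 4 8 / 10 12 7 / 2 1 3]. Elementwise product with the kernel and sum: 10·1 + 4·1 + 8·1 + 10·2 + 12·-2 + 7·-1 + 2·1 + 1·3 + 3·2.

22 44 62
91 86 53
-1 24 55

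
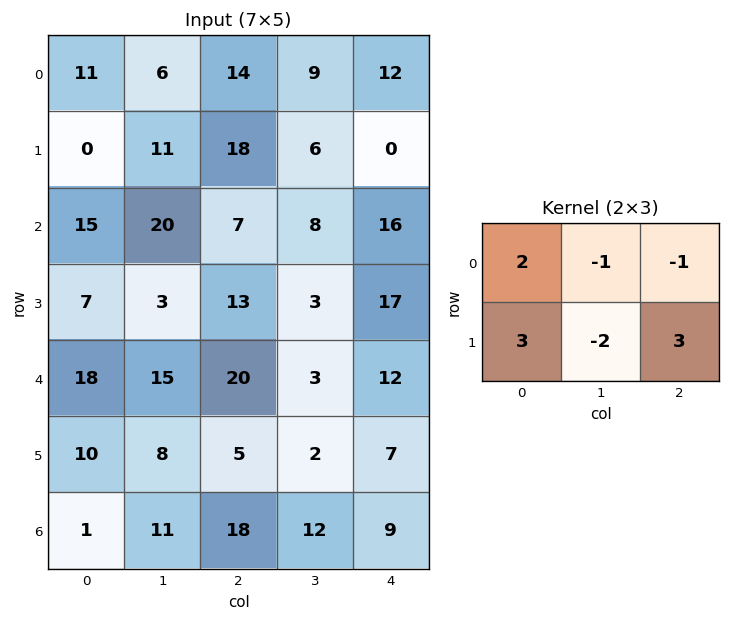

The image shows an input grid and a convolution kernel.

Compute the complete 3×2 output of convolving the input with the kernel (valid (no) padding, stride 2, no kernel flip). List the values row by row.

Output[0,0]: The receptive field on the input at this output position is [11 6 14 / 0 11 18]. Elementwise product with the kernel and sum: 11·2 + 6·-1 + 14·-1 + 0·3 + 11·-2 + 18·3.
Output[0,1]: The receptive field on the input at this output position is [14 9 12 / 18 6 0]. Elementwise product with the kernel and sum: 14·2 + 9·-1 + 12·-1 + 18·3 + 6·-2 + 0·3.

34 49
57 74
30 57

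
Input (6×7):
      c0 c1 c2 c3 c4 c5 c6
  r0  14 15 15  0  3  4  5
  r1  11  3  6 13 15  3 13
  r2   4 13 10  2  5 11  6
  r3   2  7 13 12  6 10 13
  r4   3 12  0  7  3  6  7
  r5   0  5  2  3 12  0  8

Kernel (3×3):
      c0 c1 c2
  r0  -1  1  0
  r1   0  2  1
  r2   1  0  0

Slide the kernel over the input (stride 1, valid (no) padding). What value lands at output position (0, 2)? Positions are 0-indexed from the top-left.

The receptive field on the input at this output position is [15 0 3 / 6 13 15 / 10 2 5]. Elementwise product with the kernel and sum: 15·-1 + 0·1 + 13·2 + 15·1 + 10·1.

36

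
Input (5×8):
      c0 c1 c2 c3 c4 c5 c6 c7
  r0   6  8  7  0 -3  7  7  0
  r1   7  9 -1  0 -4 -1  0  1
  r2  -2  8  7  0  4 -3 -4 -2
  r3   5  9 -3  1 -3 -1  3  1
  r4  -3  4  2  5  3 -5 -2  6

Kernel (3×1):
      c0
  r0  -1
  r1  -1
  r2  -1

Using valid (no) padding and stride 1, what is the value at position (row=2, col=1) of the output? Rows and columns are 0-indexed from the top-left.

-21

The receptive field on the input at this output position is [8 / 9 / 4]. Elementwise product with the kernel and sum: 8·-1 + 9·-1 + 4·-1.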